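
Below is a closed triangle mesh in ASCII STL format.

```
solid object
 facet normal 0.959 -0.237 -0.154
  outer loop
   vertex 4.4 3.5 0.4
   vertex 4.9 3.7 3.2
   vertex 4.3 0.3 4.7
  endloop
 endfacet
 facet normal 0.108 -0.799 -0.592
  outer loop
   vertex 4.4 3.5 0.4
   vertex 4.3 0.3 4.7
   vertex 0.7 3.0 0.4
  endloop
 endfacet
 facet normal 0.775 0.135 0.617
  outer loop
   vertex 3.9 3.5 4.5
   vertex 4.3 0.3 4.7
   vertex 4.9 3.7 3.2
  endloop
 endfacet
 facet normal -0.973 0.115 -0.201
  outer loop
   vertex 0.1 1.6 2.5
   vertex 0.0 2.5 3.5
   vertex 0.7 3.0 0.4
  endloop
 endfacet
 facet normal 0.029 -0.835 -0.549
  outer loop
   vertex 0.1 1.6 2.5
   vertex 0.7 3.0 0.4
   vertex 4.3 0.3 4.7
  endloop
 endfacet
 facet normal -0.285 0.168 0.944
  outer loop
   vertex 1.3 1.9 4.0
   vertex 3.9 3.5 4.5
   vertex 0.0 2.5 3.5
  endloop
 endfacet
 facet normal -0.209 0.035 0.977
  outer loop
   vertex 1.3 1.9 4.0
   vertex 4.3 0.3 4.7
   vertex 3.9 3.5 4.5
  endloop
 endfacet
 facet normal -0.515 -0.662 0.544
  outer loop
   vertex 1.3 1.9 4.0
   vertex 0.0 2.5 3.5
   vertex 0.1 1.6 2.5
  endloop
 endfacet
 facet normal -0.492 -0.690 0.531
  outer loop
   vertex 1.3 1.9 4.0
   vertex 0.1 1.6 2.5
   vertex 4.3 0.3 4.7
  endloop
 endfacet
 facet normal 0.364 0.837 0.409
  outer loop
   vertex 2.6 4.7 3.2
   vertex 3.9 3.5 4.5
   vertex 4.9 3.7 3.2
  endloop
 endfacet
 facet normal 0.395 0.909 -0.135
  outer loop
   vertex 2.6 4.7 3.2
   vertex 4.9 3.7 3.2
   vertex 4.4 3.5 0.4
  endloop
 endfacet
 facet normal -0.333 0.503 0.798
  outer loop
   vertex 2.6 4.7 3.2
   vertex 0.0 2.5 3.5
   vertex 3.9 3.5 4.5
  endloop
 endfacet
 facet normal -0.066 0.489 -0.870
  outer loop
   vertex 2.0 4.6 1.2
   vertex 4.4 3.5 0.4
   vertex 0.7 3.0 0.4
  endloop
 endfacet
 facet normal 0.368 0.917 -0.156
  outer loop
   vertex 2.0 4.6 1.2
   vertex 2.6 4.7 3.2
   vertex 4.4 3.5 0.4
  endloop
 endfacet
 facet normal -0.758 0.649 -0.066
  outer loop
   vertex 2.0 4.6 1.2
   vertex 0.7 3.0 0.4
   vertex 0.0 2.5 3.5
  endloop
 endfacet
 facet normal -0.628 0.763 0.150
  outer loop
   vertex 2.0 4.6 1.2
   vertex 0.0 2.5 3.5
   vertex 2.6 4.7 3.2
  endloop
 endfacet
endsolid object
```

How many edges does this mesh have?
24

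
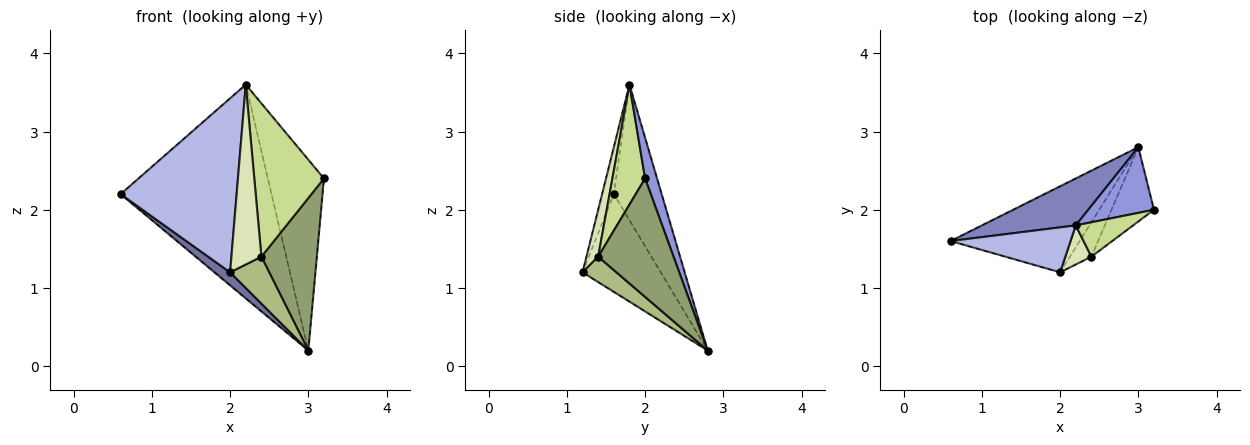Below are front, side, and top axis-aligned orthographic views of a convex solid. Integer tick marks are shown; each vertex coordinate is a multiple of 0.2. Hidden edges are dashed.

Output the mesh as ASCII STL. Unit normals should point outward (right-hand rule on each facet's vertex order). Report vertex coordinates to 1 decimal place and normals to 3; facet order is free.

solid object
 facet normal -0.600 -0.120 -0.791
  outer loop
   vertex 2.0 1.2 1.2
   vertex 0.6 1.6 2.2
   vertex 3.0 2.8 0.2
  endloop
 endfacet
 facet normal -0.296 0.933 0.205
  outer loop
   vertex 2.2 1.8 3.6
   vertex 3.0 2.8 0.2
   vertex 0.6 1.6 2.2
  endloop
 endfacet
 facet normal 0.198 0.927 0.319
  outer loop
   vertex 2.2 1.8 3.6
   vertex 3.2 2.0 2.4
   vertex 3.0 2.8 0.2
  endloop
 endfacet
 facet normal -0.097 -0.964 0.249
  outer loop
   vertex 2.2 1.8 3.6
   vertex 0.6 1.6 2.2
   vertex 2.0 1.2 1.2
  endloop
 endfacet
 facet normal 0.774 -0.569 -0.277
  outer loop
   vertex 2.4 1.4 1.4
   vertex 3.0 2.8 0.2
   vertex 3.2 2.0 2.4
  endloop
 endfacet
 facet normal 0.573 -0.661 -0.485
  outer loop
   vertex 2.4 1.4 1.4
   vertex 2.0 1.2 1.2
   vertex 3.0 2.8 0.2
  endloop
 endfacet
 facet normal 0.416 -0.887 0.199
  outer loop
   vertex 2.4 1.4 1.4
   vertex 3.2 2.0 2.4
   vertex 2.2 1.8 3.6
  endloop
 endfacet
 facet normal 0.357 -0.913 0.198
  outer loop
   vertex 2.4 1.4 1.4
   vertex 2.2 1.8 3.6
   vertex 2.0 1.2 1.2
  endloop
 endfacet
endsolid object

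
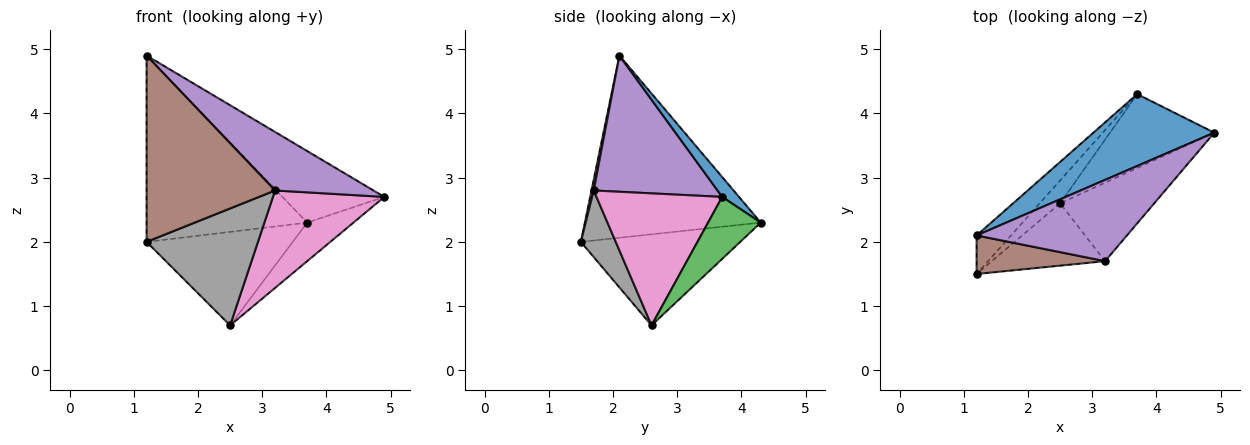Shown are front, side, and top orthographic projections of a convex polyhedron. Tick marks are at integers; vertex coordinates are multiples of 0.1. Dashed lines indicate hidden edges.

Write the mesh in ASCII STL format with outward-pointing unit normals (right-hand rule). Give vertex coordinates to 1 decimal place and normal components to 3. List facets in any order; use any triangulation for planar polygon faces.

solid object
 facet normal 0.116 0.701 0.704
  outer loop
   vertex 3.7 4.3 2.3
   vertex 1.2 2.1 4.9
   vertex 4.9 3.7 2.7
  endloop
 endfacet
 facet normal -0.731 0.668 -0.138
  outer loop
   vertex 1.2 1.5 2.0
   vertex 1.2 2.1 4.9
   vertex 3.7 4.3 2.3
  endloop
 endfacet
 facet normal 0.466 0.409 -0.784
  outer loop
   vertex 2.5 2.6 0.7
   vertex 3.7 4.3 2.3
   vertex 4.9 3.7 2.7
  endloop
 endfacet
 facet normal -0.727 0.667 -0.163
  outer loop
   vertex 2.5 2.6 0.7
   vertex 1.2 1.5 2.0
   vertex 3.7 4.3 2.3
  endloop
 endfacet
 facet normal 0.592 -0.471 0.654
  outer loop
   vertex 3.2 1.7 2.8
   vertex 4.9 3.7 2.7
   vertex 1.2 2.1 4.9
  endloop
 endfacet
 facet normal 0.017 -0.979 0.203
  outer loop
   vertex 3.2 1.7 2.8
   vertex 1.2 2.1 4.9
   vertex 1.2 1.5 2.0
  endloop
 endfacet
 facet normal 0.660 -0.585 -0.471
  outer loop
   vertex 3.2 1.7 2.8
   vertex 2.5 2.6 0.7
   vertex 4.9 3.7 2.7
  endloop
 endfacet
 facet normal 0.266 -0.851 -0.453
  outer loop
   vertex 3.2 1.7 2.8
   vertex 1.2 1.5 2.0
   vertex 2.5 2.6 0.7
  endloop
 endfacet
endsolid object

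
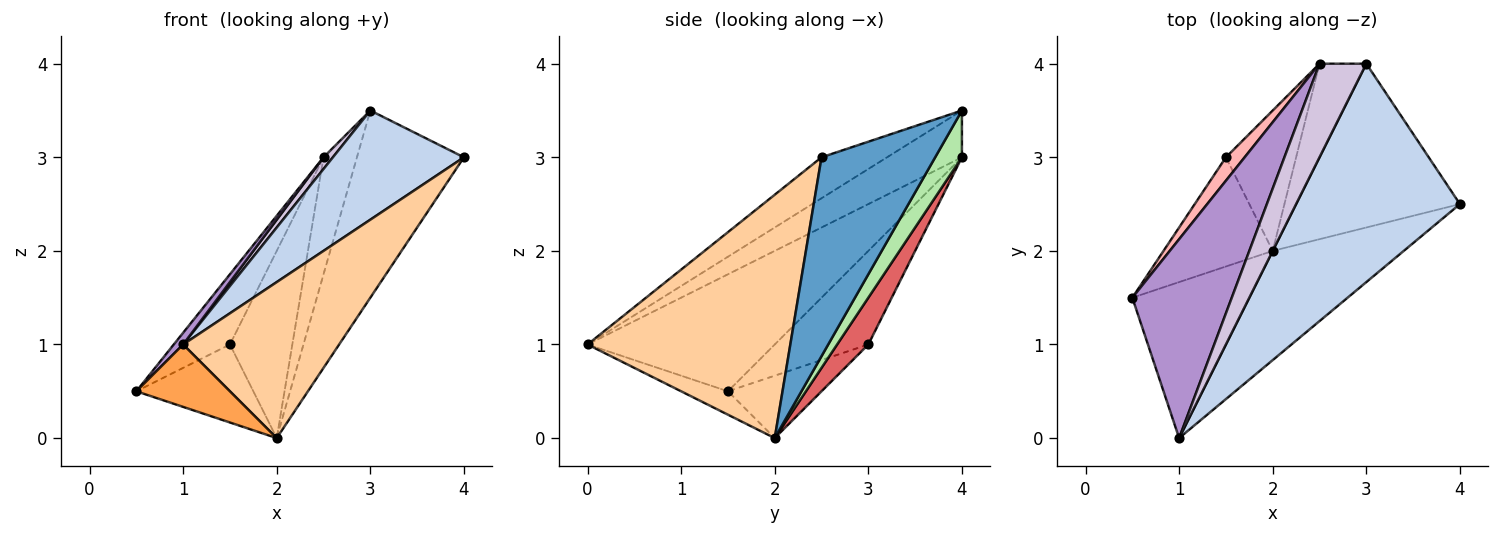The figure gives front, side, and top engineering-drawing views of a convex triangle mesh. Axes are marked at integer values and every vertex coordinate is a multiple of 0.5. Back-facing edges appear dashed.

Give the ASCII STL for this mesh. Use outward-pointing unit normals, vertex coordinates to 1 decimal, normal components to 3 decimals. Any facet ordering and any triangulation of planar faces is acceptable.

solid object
 facet normal 0.625 0.588 -0.514
  outer loop
   vertex 2.0 2.0 0.0
   vertex 3.0 4.0 3.5
   vertex 4.0 2.5 3.0
  endloop
 endfacet
 facet normal -0.218 -0.436 0.873
  outer loop
   vertex 1.0 0.0 1.0
   vertex 4.0 2.5 3.0
   vertex 3.0 4.0 3.5
  endloop
 endfacet
 facet normal -0.183 -0.365 -0.913
  outer loop
   vertex 1.0 0.0 1.0
   vertex 0.5 1.5 0.5
   vertex 2.0 2.0 0.0
  endloop
 endfacet
 facet normal 0.729 -0.561 -0.393
  outer loop
   vertex 1.0 0.0 1.0
   vertex 2.0 2.0 0.0
   vertex 4.0 2.5 3.0
  endloop
 endfacet
 facet normal -0.422 0.527 -0.738
  outer loop
   vertex 1.5 3.0 1.0
   vertex 2.0 2.0 0.0
   vertex 0.5 1.5 0.5
  endloop
 endfacet
 facet normal 0.530 0.662 -0.530
  outer loop
   vertex 2.5 4.0 3.0
   vertex 3.0 4.0 3.5
   vertex 2.0 2.0 0.0
  endloop
 endfacet
 facet normal 0.371 0.743 -0.557
  outer loop
   vertex 2.5 4.0 3.0
   vertex 2.0 2.0 0.0
   vertex 1.5 3.0 1.0
  endloop
 endfacet
 facet normal -0.845 0.507 0.169
  outer loop
   vertex 2.5 4.0 3.0
   vertex 1.5 3.0 1.0
   vertex 0.5 1.5 0.5
  endloop
 endfacet
 facet normal -0.761 -0.038 0.647
  outer loop
   vertex 2.5 4.0 3.0
   vertex 0.5 1.5 0.5
   vertex 1.0 0.0 1.0
  endloop
 endfacet
 facet normal -0.704 -0.088 0.704
  outer loop
   vertex 2.5 4.0 3.0
   vertex 1.0 0.0 1.0
   vertex 3.0 4.0 3.5
  endloop
 endfacet
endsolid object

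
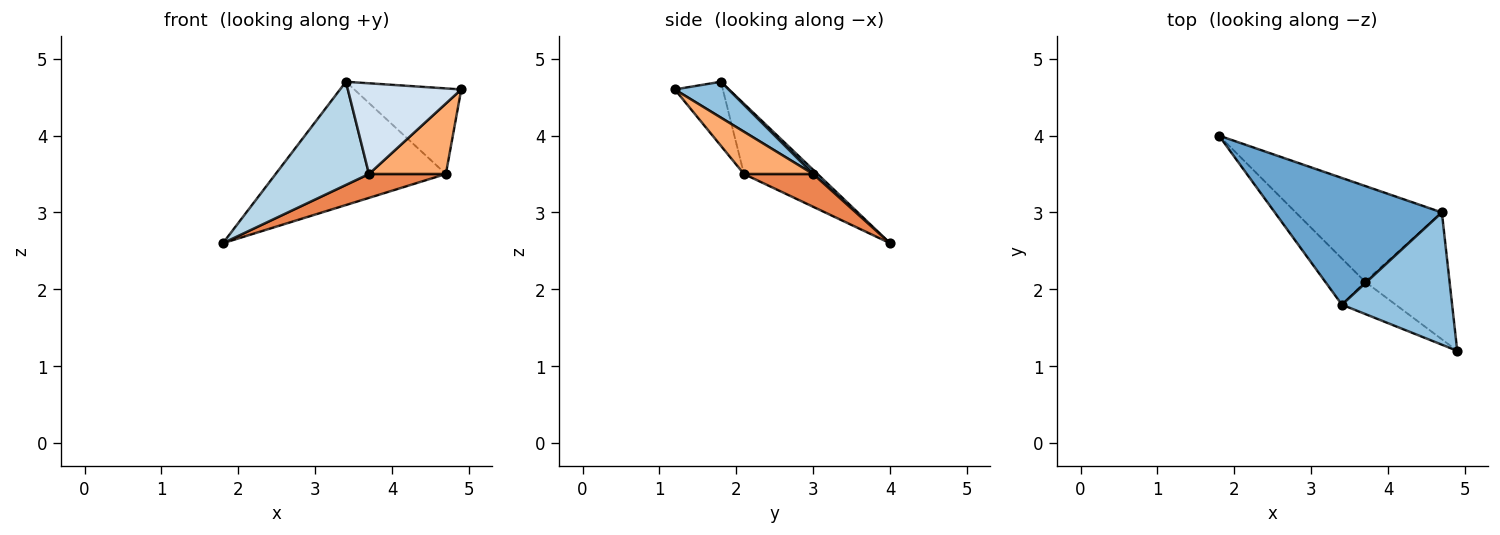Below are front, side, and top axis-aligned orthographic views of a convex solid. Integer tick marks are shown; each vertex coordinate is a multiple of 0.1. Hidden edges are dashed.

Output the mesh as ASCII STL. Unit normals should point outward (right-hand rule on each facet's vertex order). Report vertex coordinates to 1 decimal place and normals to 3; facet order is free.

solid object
 facet normal 0.018 0.697 0.717
  outer loop
   vertex 4.7 3.0 3.5
   vertex 1.8 4.0 2.6
   vertex 3.4 1.8 4.7
  endloop
 endfacet
 facet normal 0.264 0.524 0.810
  outer loop
   vertex 4.7 3.0 3.5
   vertex 3.4 1.8 4.7
   vertex 4.9 1.2 4.6
  endloop
 endfacet
 facet normal -0.584 -0.741 -0.331
  outer loop
   vertex 3.7 2.1 3.5
   vertex 3.4 1.8 4.7
   vertex 1.8 4.0 2.6
  endloop
 endfacet
 facet normal -0.371 -0.875 -0.311
  outer loop
   vertex 3.7 2.1 3.5
   vertex 4.9 1.2 4.6
   vertex 3.4 1.8 4.7
  endloop
 endfacet
 facet normal 0.213 -0.236 -0.948
  outer loop
   vertex 3.7 2.1 3.5
   vertex 1.8 4.0 2.6
   vertex 4.7 3.0 3.5
  endloop
 endfacet
 facet normal 0.400 -0.445 -0.801
  outer loop
   vertex 3.7 2.1 3.5
   vertex 4.7 3.0 3.5
   vertex 4.9 1.2 4.6
  endloop
 endfacet
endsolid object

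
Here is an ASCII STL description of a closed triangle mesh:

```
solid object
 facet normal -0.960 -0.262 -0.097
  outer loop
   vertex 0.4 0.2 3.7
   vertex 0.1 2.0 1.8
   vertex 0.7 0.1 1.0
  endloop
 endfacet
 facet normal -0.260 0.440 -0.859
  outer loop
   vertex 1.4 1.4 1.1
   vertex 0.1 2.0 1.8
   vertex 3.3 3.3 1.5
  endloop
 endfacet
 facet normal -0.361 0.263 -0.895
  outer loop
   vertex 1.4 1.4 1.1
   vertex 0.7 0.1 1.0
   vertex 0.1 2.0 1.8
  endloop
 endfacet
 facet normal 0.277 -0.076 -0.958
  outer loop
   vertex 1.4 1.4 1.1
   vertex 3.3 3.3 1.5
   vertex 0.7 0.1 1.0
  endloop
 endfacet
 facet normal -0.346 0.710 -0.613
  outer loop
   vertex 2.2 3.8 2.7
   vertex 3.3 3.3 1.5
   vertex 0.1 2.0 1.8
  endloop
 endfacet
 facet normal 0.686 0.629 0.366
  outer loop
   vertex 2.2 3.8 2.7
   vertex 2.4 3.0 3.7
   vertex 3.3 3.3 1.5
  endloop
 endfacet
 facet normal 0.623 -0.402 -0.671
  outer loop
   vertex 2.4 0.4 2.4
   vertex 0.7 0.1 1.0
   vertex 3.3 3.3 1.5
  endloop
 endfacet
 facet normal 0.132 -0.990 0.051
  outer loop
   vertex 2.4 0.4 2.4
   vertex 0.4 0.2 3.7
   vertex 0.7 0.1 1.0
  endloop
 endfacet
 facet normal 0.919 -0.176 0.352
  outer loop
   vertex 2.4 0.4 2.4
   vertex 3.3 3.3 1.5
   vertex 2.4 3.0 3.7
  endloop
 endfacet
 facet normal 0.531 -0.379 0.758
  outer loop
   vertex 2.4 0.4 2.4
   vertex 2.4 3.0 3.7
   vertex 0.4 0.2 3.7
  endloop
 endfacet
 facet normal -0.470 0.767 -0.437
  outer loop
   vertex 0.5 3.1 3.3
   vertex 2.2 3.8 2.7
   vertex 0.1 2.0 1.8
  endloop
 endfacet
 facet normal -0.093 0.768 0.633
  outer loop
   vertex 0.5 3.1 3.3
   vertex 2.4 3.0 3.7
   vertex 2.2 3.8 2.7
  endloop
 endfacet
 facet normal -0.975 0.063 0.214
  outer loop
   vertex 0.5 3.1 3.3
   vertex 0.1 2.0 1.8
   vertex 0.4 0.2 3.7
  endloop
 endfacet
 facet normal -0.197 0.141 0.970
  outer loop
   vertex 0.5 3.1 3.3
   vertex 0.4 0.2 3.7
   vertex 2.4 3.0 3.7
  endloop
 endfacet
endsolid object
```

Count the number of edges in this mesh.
21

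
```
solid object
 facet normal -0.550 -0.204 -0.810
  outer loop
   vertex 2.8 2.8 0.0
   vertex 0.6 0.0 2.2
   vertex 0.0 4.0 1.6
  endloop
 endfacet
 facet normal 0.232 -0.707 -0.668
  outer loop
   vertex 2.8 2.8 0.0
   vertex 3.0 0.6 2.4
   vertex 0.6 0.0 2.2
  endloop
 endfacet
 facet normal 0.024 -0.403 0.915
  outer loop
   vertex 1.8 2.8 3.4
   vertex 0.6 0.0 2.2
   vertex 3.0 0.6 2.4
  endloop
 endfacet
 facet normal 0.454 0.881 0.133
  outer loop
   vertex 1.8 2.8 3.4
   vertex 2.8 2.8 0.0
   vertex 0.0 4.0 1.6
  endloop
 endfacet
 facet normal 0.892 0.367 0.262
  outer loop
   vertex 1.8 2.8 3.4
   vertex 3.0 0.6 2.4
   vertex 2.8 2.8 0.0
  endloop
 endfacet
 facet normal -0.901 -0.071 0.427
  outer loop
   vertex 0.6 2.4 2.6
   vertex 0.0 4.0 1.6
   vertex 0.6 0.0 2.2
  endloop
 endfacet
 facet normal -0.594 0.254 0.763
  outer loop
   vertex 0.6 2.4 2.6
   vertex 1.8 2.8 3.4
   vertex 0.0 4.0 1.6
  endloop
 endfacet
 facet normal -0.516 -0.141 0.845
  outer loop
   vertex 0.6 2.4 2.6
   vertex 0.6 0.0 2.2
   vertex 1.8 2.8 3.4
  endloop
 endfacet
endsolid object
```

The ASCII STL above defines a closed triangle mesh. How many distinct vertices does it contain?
6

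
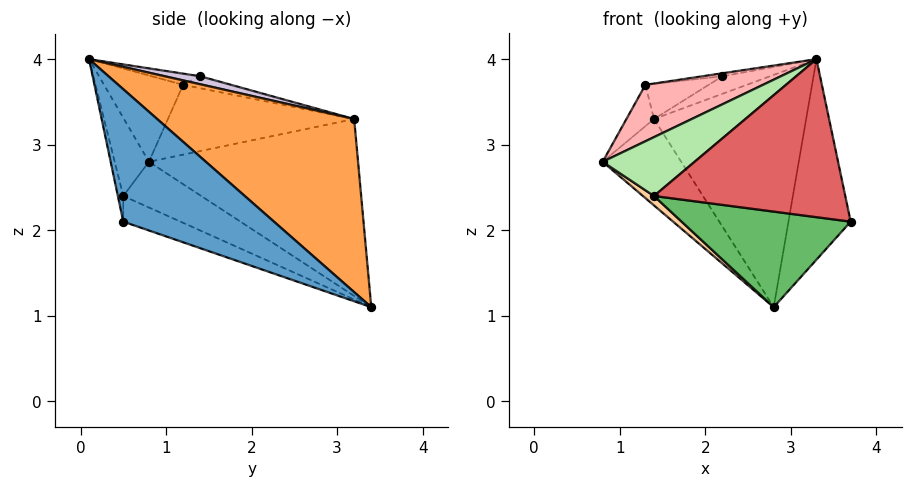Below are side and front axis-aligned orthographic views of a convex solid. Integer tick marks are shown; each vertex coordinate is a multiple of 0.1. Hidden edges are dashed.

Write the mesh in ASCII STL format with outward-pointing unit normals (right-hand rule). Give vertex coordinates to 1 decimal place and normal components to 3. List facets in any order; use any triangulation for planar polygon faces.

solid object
 facet normal 0.891 0.368 0.265
  outer loop
   vertex 3.3 0.1 4.0
   vertex 3.7 0.5 2.1
   vertex 2.8 3.4 1.1
  endloop
 endfacet
 facet normal -0.816 0.306 -0.491
  outer loop
   vertex 1.4 3.2 3.3
   vertex 2.8 3.4 1.1
   vertex 0.8 0.8 2.8
  endloop
 endfacet
 facet normal 0.691 0.534 0.488
  outer loop
   vertex 1.4 3.2 3.3
   vertex 3.3 0.1 4.0
   vertex 2.8 3.4 1.1
  endloop
 endfacet
 facet normal -0.581 -0.082 -0.810
  outer loop
   vertex 1.4 0.5 2.4
   vertex 0.8 0.8 2.8
   vertex 2.8 3.4 1.1
  endloop
 endfacet
 facet normal -0.121 -0.357 -0.926
  outer loop
   vertex 1.4 0.5 2.4
   vertex 2.8 3.4 1.1
   vertex 3.7 0.5 2.1
  endloop
 endfacet
 facet normal -0.343 -0.922 0.177
  outer loop
   vertex 1.4 0.5 2.4
   vertex 3.3 0.1 4.0
   vertex 0.8 0.8 2.8
  endloop
 endfacet
 facet normal -0.028 -0.977 -0.211
  outer loop
   vertex 1.4 0.5 2.4
   vertex 3.7 0.5 2.1
   vertex 3.3 0.1 4.0
  endloop
 endfacet
 facet normal -0.462 -0.686 0.562
  outer loop
   vertex 1.3 1.2 3.7
   vertex 0.8 0.8 2.8
   vertex 3.3 0.1 4.0
  endloop
 endfacet
 facet normal -0.890 0.132 0.436
  outer loop
   vertex 1.3 1.2 3.7
   vertex 1.4 3.2 3.3
   vertex 0.8 0.8 2.8
  endloop
 endfacet
 facet normal 0.274 0.369 0.888
  outer loop
   vertex 2.2 1.4 3.8
   vertex 3.3 0.1 4.0
   vertex 1.4 3.2 3.3
  endloop
 endfacet
 facet normal -0.121 0.050 0.991
  outer loop
   vertex 2.2 1.4 3.8
   vertex 1.3 1.2 3.7
   vertex 3.3 0.1 4.0
  endloop
 endfacet
 facet normal -0.152 0.201 0.968
  outer loop
   vertex 2.2 1.4 3.8
   vertex 1.4 3.2 3.3
   vertex 1.3 1.2 3.7
  endloop
 endfacet
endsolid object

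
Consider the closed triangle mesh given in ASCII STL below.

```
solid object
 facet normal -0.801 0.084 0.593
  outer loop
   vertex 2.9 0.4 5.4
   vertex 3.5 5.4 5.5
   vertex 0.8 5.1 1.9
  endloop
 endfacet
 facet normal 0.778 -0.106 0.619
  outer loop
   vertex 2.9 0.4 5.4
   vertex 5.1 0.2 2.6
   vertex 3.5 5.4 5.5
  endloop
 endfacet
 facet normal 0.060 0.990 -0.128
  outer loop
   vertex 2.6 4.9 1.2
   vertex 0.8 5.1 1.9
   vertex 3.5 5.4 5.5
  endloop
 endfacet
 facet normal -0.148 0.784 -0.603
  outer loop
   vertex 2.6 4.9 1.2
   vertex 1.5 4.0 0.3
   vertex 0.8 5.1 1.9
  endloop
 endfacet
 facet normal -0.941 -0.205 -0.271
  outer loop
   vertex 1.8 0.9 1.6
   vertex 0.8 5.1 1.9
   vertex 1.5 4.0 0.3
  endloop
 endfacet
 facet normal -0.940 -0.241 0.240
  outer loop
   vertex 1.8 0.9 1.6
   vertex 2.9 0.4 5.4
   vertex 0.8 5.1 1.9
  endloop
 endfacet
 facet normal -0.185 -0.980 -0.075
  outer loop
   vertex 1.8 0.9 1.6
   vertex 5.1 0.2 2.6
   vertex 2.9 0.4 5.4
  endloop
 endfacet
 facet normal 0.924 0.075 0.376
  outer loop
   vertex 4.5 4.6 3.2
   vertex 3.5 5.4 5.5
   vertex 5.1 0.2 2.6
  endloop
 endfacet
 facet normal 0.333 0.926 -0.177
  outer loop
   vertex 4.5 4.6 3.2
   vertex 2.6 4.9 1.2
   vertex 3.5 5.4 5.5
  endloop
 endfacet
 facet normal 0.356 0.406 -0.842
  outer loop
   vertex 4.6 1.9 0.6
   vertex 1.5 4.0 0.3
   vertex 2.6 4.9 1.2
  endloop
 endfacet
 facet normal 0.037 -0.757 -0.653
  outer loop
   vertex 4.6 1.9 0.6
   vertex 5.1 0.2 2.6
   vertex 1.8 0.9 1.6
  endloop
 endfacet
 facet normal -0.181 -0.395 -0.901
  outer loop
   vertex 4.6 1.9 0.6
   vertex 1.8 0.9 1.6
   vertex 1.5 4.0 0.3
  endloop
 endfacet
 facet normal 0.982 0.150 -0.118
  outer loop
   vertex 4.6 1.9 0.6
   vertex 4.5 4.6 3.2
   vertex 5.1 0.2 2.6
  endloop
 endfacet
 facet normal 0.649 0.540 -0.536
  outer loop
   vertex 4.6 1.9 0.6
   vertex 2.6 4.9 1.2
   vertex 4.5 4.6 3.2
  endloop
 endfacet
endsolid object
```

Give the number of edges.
21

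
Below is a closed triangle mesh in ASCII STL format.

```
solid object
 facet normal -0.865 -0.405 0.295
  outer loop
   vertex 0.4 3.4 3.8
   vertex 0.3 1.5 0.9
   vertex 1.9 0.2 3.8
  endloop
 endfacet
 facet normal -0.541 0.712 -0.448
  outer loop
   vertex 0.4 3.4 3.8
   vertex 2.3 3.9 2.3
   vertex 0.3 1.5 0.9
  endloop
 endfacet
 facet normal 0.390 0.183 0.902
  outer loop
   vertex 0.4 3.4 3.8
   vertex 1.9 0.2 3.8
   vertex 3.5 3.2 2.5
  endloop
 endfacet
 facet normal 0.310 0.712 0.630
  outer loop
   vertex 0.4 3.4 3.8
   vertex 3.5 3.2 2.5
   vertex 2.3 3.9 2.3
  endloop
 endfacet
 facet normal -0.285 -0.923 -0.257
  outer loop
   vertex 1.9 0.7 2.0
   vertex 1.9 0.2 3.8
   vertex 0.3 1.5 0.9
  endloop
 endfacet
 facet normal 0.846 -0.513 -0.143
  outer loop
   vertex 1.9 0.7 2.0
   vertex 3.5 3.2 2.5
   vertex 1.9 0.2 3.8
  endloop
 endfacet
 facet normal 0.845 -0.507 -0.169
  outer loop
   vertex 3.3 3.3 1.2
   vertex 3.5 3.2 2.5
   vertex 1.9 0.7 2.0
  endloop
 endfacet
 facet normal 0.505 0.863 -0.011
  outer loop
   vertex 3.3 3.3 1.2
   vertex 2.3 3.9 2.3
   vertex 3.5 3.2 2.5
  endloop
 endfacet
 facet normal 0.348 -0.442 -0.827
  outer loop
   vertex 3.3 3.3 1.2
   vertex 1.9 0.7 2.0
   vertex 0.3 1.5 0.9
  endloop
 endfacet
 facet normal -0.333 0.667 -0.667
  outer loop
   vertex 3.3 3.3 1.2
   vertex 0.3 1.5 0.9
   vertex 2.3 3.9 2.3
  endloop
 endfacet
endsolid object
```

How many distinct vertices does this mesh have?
7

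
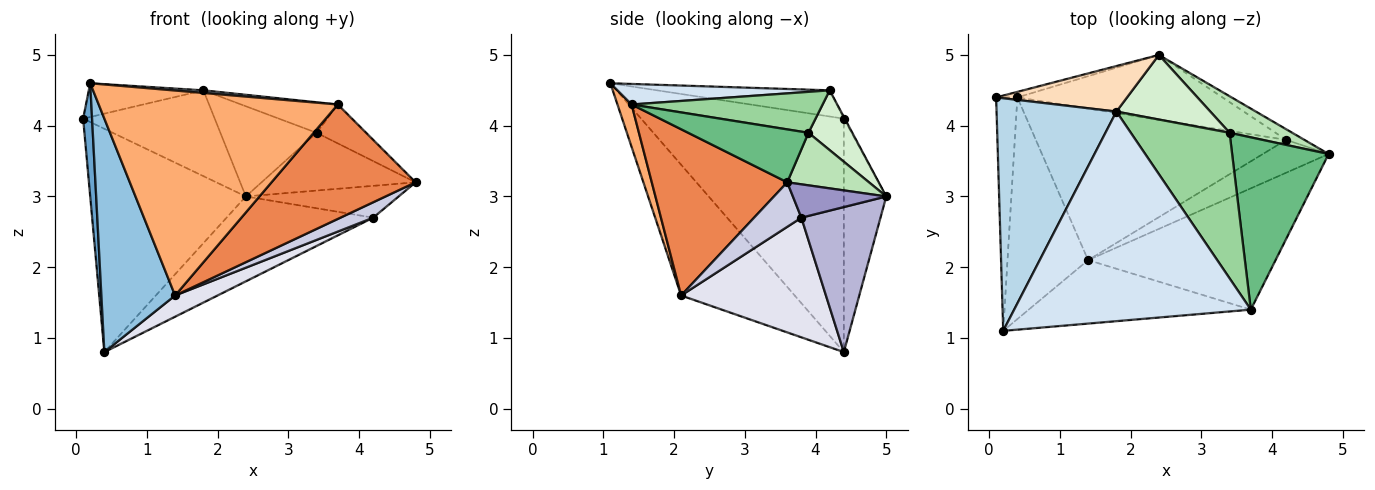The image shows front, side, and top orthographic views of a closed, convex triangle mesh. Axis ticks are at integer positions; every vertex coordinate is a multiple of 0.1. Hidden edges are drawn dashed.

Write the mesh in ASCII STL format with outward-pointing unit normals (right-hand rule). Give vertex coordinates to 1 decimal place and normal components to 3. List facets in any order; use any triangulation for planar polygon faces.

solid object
 facet normal -0.995 -0.044 -0.090
  outer loop
   vertex 0.4 4.4 0.8
   vertex 0.2 1.1 4.6
   vertex 0.1 4.4 4.1
  endloop
 endfacet
 facet normal -0.745 -0.484 -0.459
  outer loop
   vertex 1.4 2.1 1.6
   vertex 0.2 1.1 4.6
   vertex 0.4 4.4 0.8
  endloop
 endfacet
 facet normal -0.211 0.140 0.967
  outer loop
   vertex 1.8 4.2 4.5
   vertex 0.1 4.4 4.1
   vertex 0.2 1.1 4.6
  endloop
 endfacet
 facet normal 0.086 -0.012 0.996
  outer loop
   vertex 3.7 1.4 4.3
   vertex 1.8 4.2 4.5
   vertex 0.2 1.1 4.6
  endloop
 endfacet
 facet normal 0.542 -0.577 -0.611
  outer loop
   vertex 3.7 1.4 4.3
   vertex 1.4 2.1 1.6
   vertex 4.8 3.6 3.2
  endloop
 endfacet
 facet normal 0.056 -0.954 -0.295
  outer loop
   vertex 3.7 1.4 4.3
   vertex 0.2 1.1 4.6
   vertex 1.4 2.1 1.6
  endloop
 endfacet
 facet normal -0.263 0.964 -0.024
  outer loop
   vertex 2.4 5.0 3.0
   vertex 0.4 4.4 0.8
   vertex 0.1 4.4 4.1
  endloop
 endfacet
 facet normal -0.006 0.883 0.469
  outer loop
   vertex 2.4 5.0 3.0
   vertex 0.1 4.4 4.1
   vertex 1.8 4.2 4.5
  endloop
 endfacet
 facet normal 0.472 0.194 0.860
  outer loop
   vertex 3.4 3.9 3.9
   vertex 3.7 1.4 4.3
   vertex 4.8 3.6 3.2
  endloop
 endfacet
 facet normal 0.376 0.190 0.907
  outer loop
   vertex 3.4 3.9 3.9
   vertex 1.8 4.2 4.5
   vertex 3.7 1.4 4.3
  endloop
 endfacet
 facet normal 0.409 0.771 0.488
  outer loop
   vertex 3.4 3.9 3.9
   vertex 4.8 3.6 3.2
   vertex 2.4 5.0 3.0
  endloop
 endfacet
 facet normal 0.348 0.762 0.546
  outer loop
   vertex 3.4 3.9 3.9
   vertex 2.4 5.0 3.0
   vertex 1.8 4.2 4.5
  endloop
 endfacet
 facet normal 0.502 0.821 -0.274
  outer loop
   vertex 4.2 3.8 2.7
   vertex 2.4 5.0 3.0
   vertex 4.8 3.6 3.2
  endloop
 endfacet
 facet normal 0.394 0.731 -0.558
  outer loop
   vertex 4.2 3.8 2.7
   vertex 0.4 4.4 0.8
   vertex 2.4 5.0 3.0
  endloop
 endfacet
 facet normal 0.523 -0.362 -0.772
  outer loop
   vertex 4.2 3.8 2.7
   vertex 4.8 3.6 3.2
   vertex 1.4 2.1 1.6
  endloop
 endfacet
 facet normal 0.428 -0.125 -0.895
  outer loop
   vertex 4.2 3.8 2.7
   vertex 1.4 2.1 1.6
   vertex 0.4 4.4 0.8
  endloop
 endfacet
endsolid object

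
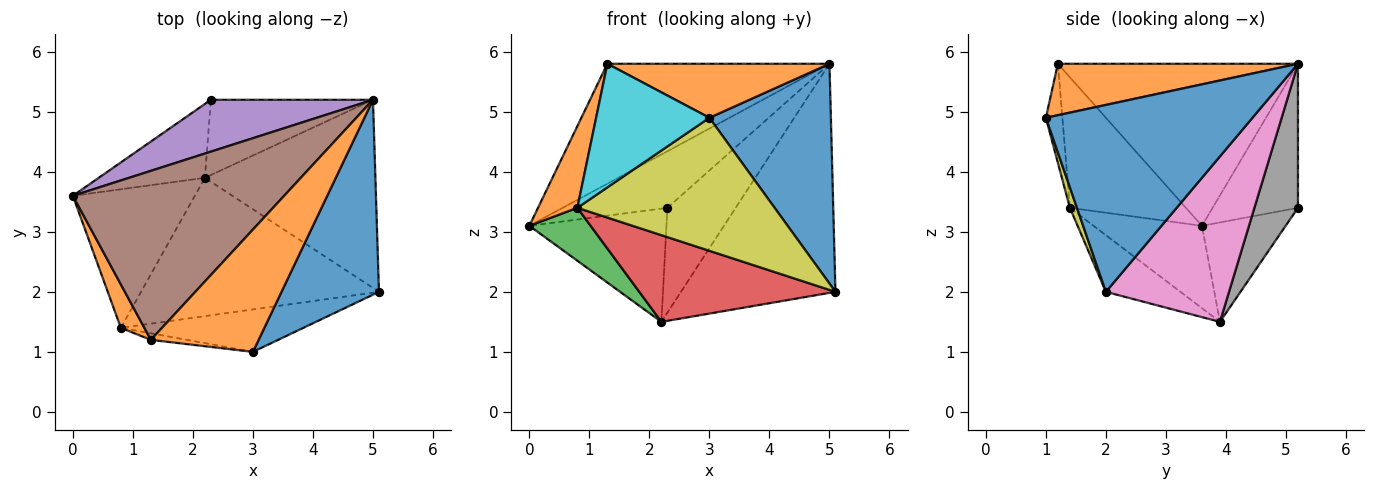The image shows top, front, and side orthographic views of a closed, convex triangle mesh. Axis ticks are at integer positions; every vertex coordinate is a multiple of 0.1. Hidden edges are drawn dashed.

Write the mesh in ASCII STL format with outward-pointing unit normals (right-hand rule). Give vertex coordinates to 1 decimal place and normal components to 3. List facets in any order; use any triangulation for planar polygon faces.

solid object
 facet normal -0.455 0.746 -0.486
  outer loop
   vertex 2.2 3.9 1.5
   vertex 0.0 3.6 3.1
   vertex 2.3 5.2 3.4
  endloop
 endfacet
 facet normal -0.934 -0.317 0.168
  outer loop
   vertex 0.8 1.4 3.4
   vertex 1.3 1.2 5.8
   vertex 0.0 3.6 3.1
  endloop
 endfacet
 facet normal -0.534 -0.302 -0.790
  outer loop
   vertex 0.8 1.4 3.4
   vertex 0.0 3.6 3.1
   vertex 2.2 3.9 1.5
  endloop
 endfacet
 facet normal -0.198 -0.521 -0.831
  outer loop
   vertex 0.8 1.4 3.4
   vertex 2.2 3.9 1.5
   vertex 5.1 2.0 2.0
  endloop
 endfacet
 facet normal -0.515 0.632 0.579
  outer loop
   vertex 5.0 5.2 5.8
   vertex 2.3 5.2 3.4
   vertex 0.0 3.6 3.1
  endloop
 endfacet
 facet normal -0.530 0.491 0.691
  outer loop
   vertex 5.0 5.2 5.8
   vertex 0.0 3.6 3.1
   vertex 1.3 1.2 5.8
  endloop
 endfacet
 facet normal 0.524 0.658 -0.540
  outer loop
   vertex 5.0 5.2 5.8
   vertex 5.1 2.0 2.0
   vertex 2.2 3.9 1.5
  endloop
 endfacet
 facet normal 0.460 0.721 -0.518
  outer loop
   vertex 5.0 5.2 5.8
   vertex 2.2 3.9 1.5
   vertex 2.3 5.2 3.4
  endloop
 endfacet
 facet normal 0.034 -0.952 -0.304
  outer loop
   vertex 3.0 1.0 4.9
   vertex 0.8 1.4 3.4
   vertex 5.1 2.0 2.0
  endloop
 endfacet
 facet normal -0.144 -0.988 -0.052
  outer loop
   vertex 3.0 1.0 4.9
   vertex 1.3 1.2 5.8
   vertex 0.8 1.4 3.4
  endloop
 endfacet
 facet normal 0.786 -0.462 0.410
  outer loop
   vertex 3.0 1.0 4.9
   vertex 5.1 2.0 2.0
   vertex 5.0 5.2 5.8
  endloop
 endfacet
 facet normal 0.400 -0.370 0.838
  outer loop
   vertex 3.0 1.0 4.9
   vertex 5.0 5.2 5.8
   vertex 1.3 1.2 5.8
  endloop
 endfacet
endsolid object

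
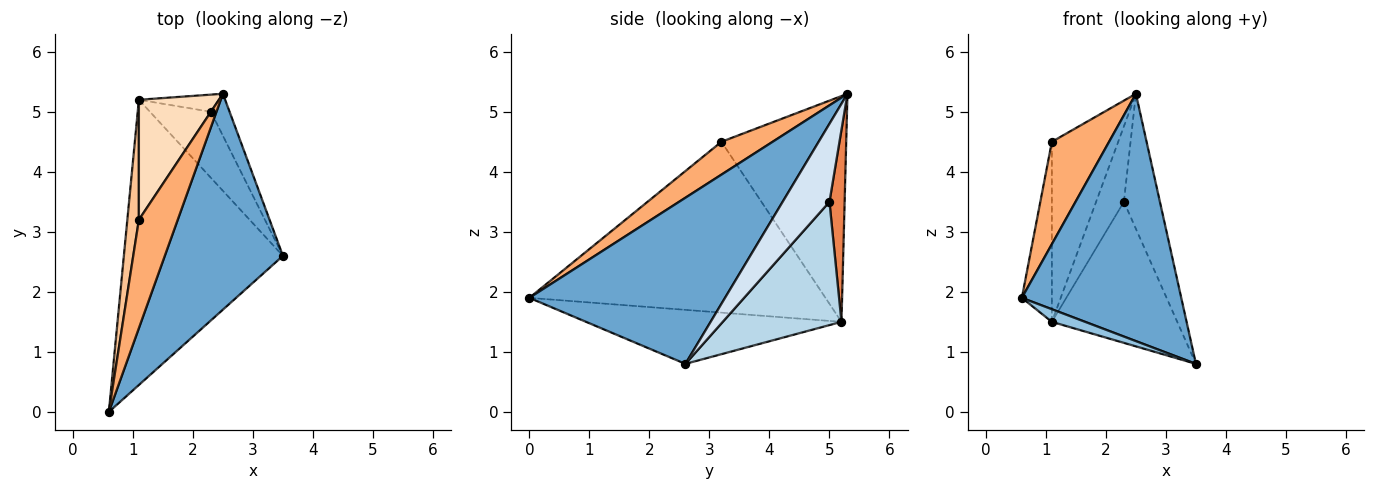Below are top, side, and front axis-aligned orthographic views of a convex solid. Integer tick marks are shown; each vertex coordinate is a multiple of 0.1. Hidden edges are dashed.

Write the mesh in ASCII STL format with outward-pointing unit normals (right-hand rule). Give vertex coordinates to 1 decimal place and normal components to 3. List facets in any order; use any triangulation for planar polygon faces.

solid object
 facet normal 0.679 -0.553 0.483
  outer loop
   vertex 2.5 5.3 5.3
   vertex 0.6 0.0 1.9
   vertex 3.5 2.6 0.8
  endloop
 endfacet
 facet normal -0.321 -0.042 -0.946
  outer loop
   vertex 1.1 5.2 1.5
   vertex 3.5 2.6 0.8
   vertex 0.6 0.0 1.9
  endloop
 endfacet
 facet normal 0.651 0.688 -0.322
  outer loop
   vertex 2.3 5.0 3.5
   vertex 3.5 2.6 0.8
   vertex 1.1 5.2 1.5
  endloop
 endfacet
 facet normal 0.779 0.599 -0.186
  outer loop
   vertex 2.3 5.0 3.5
   vertex 2.5 5.3 5.3
   vertex 3.5 2.6 0.8
  endloop
 endfacet
 facet normal 0.470 0.861 -0.196
  outer loop
   vertex 2.3 5.0 3.5
   vertex 1.1 5.2 1.5
   vertex 2.5 5.3 5.3
  endloop
 endfacet
 facet normal 0.524 -0.585 0.619
  outer loop
   vertex 1.1 3.2 4.5
   vertex 0.6 0.0 1.9
   vertex 2.5 5.3 5.3
  endloop
 endfacet
 facet normal -0.993 0.101 0.067
  outer loop
   vertex 1.1 3.2 4.5
   vertex 1.1 5.2 1.5
   vertex 0.6 0.0 1.9
  endloop
 endfacet
 facet normal -0.843 0.448 0.299
  outer loop
   vertex 1.1 3.2 4.5
   vertex 2.5 5.3 5.3
   vertex 1.1 5.2 1.5
  endloop
 endfacet
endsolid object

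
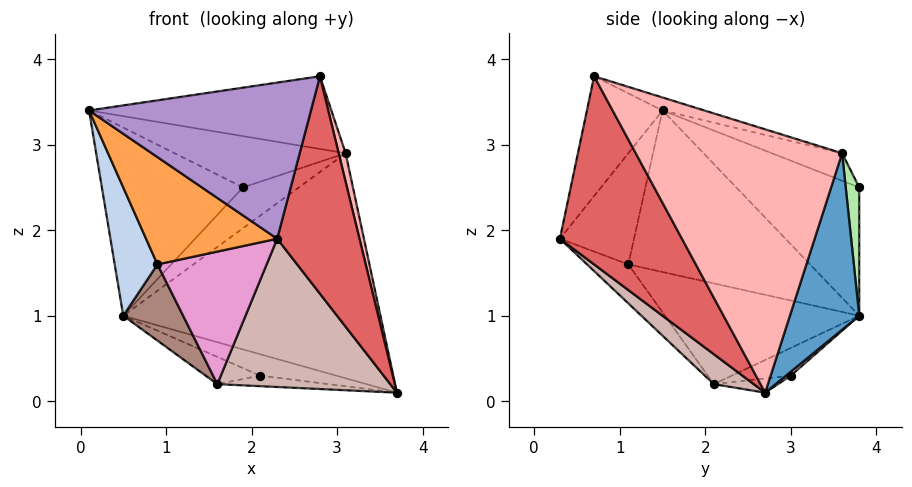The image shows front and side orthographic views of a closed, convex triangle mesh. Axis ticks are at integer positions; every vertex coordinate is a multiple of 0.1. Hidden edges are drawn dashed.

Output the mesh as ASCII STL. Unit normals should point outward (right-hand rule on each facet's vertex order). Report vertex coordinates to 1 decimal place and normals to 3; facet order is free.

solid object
 facet normal 0.252 0.936 -0.247
  outer loop
   vertex 3.1 3.6 2.9
   vertex 3.7 2.7 0.1
   vertex 0.5 3.8 1.0
  endloop
 endfacet
 facet normal -0.909 -0.214 -0.357
  outer loop
   vertex 0.9 1.1 1.6
   vertex 0.1 1.5 3.4
   vertex 0.5 3.8 1.0
  endloop
 endfacet
 facet normal -0.492 -0.870 -0.025
  outer loop
   vertex 0.9 1.1 1.6
   vertex 2.3 0.3 1.9
   vertex 0.1 1.5 3.4
  endloop
 endfacet
 facet normal -0.560 0.643 0.523
  outer loop
   vertex 1.9 3.8 2.5
   vertex 0.5 3.8 1.0
   vertex 0.1 1.5 3.4
  endloop
 endfacet
 facet normal -0.201 0.489 0.848
  outer loop
   vertex 1.9 3.8 2.5
   vertex 0.1 1.5 3.4
   vertex 3.1 3.6 2.9
  endloop
 endfacet
 facet normal 0.230 0.949 -0.214
  outer loop
   vertex 1.9 3.8 2.5
   vertex 3.1 3.6 2.9
   vertex 0.5 3.8 1.0
  endloop
 endfacet
 facet normal 0.825 -0.556 -0.100
  outer loop
   vertex 2.8 0.7 3.8
   vertex 2.3 0.3 1.9
   vertex 3.7 2.7 0.1
  endloop
 endfacet
 facet normal 0.975 -0.033 0.219
  outer loop
   vertex 2.8 0.7 3.8
   vertex 3.7 2.7 0.1
   vertex 3.1 3.6 2.9
  endloop
 endfacet
 facet normal -0.310 -0.911 0.273
  outer loop
   vertex 2.8 0.7 3.8
   vertex 0.1 1.5 3.4
   vertex 2.3 0.3 1.9
  endloop
 endfacet
 facet normal -0.052 0.301 0.952
  outer loop
   vertex 2.8 0.7 3.8
   vertex 3.1 3.6 2.9
   vertex 0.1 1.5 3.4
  endloop
 endfacet
 facet normal -0.787 -0.243 -0.567
  outer loop
   vertex 1.6 2.1 0.2
   vertex 0.9 1.1 1.6
   vertex 0.5 3.8 1.0
  endloop
 endfacet
 facet normal 0.149 -0.648 -0.747
  outer loop
   vertex 1.6 2.1 0.2
   vertex 3.7 2.7 0.1
   vertex 2.3 0.3 1.9
  endloop
 endfacet
 facet normal -0.270 -0.715 -0.645
  outer loop
   vertex 1.6 2.1 0.2
   vertex 2.3 0.3 1.9
   vertex 0.9 1.1 1.6
  endloop
 endfacet
 facet normal 0.044 0.706 -0.706
  outer loop
   vertex 2.1 3.0 0.3
   vertex 0.5 3.8 1.0
   vertex 3.7 2.7 0.1
  endloop
 endfacet
 facet normal -0.093 0.161 -0.983
  outer loop
   vertex 2.1 3.0 0.3
   vertex 3.7 2.7 0.1
   vertex 1.6 2.1 0.2
  endloop
 endfacet
 facet normal -0.277 0.257 -0.926
  outer loop
   vertex 2.1 3.0 0.3
   vertex 1.6 2.1 0.2
   vertex 0.5 3.8 1.0
  endloop
 endfacet
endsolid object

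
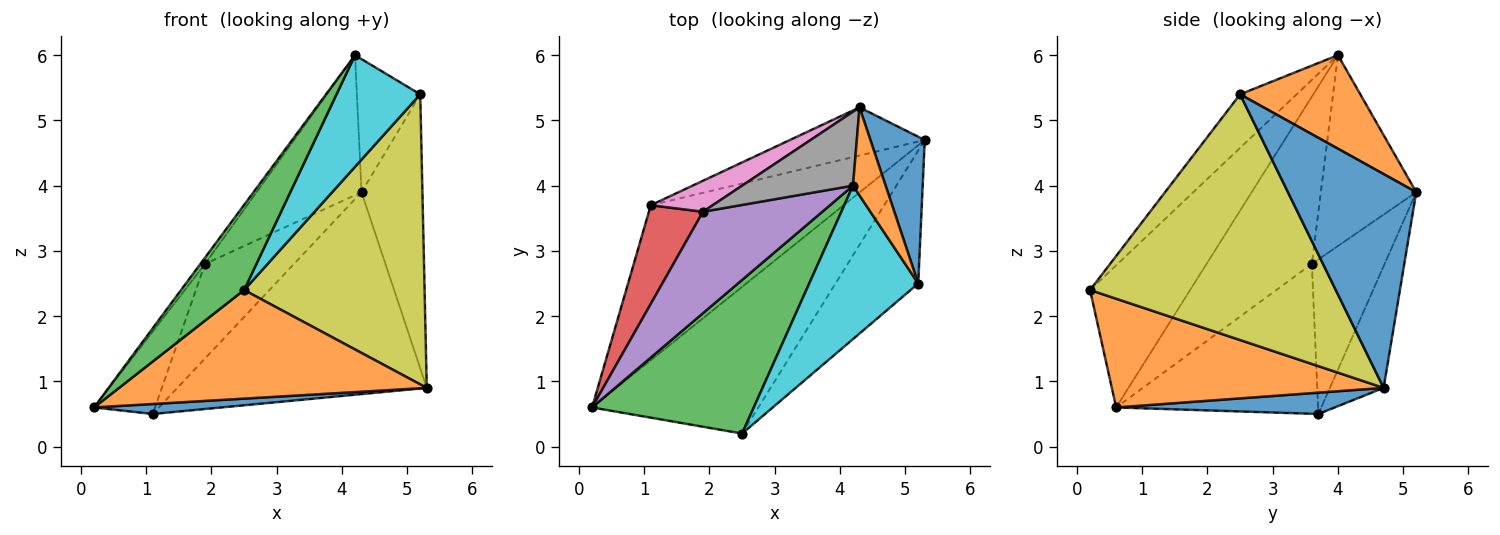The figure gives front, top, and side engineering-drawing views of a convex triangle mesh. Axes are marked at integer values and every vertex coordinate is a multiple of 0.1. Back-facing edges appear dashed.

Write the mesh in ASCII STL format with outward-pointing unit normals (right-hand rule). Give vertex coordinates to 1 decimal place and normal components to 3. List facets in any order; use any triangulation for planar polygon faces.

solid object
 facet normal 0.110 -0.064 -0.992
  outer loop
   vertex 1.1 3.7 0.5
   vertex 5.3 4.7 0.9
   vertex 0.2 0.6 0.6
  endloop
 endfacet
 facet normal 0.465 -0.527 -0.711
  outer loop
   vertex 2.5 0.2 2.4
   vertex 0.2 0.6 0.6
   vertex 5.3 4.7 0.9
  endloop
 endfacet
 facet normal -0.610 -0.384 0.693
  outer loop
   vertex 2.5 0.2 2.4
   vertex 4.2 4.0 6.0
   vertex 0.2 0.6 0.6
  endloop
 endfacet
 facet normal -0.905 0.273 0.327
  outer loop
   vertex 1.9 3.6 2.8
   vertex 1.1 3.7 0.5
   vertex 0.2 0.6 0.6
  endloop
 endfacet
 facet normal -0.814 0.035 0.580
  outer loop
   vertex 1.9 3.6 2.8
   vertex 0.2 0.6 0.6
   vertex 4.2 4.0 6.0
  endloop
 endfacet
 facet normal -0.205 0.952 -0.227
  outer loop
   vertex 4.3 5.2 3.9
   vertex 5.3 4.7 0.9
   vertex 1.1 3.7 0.5
  endloop
 endfacet
 facet normal -0.613 0.751 0.246
  outer loop
   vertex 4.3 5.2 3.9
   vertex 1.1 3.7 0.5
   vertex 1.9 3.6 2.8
  endloop
 endfacet
 facet normal -0.626 0.689 0.364
  outer loop
   vertex 4.3 5.2 3.9
   vertex 1.9 3.6 2.8
   vertex 4.2 4.0 6.0
  endloop
 endfacet
 facet normal 0.778 -0.571 -0.262
  outer loop
   vertex 5.2 2.5 5.4
   vertex 2.5 0.2 2.4
   vertex 5.3 4.7 0.9
  endloop
 endfacet
 facet normal -0.369 -0.547 0.751
  outer loop
   vertex 5.2 2.5 5.4
   vertex 4.2 4.0 6.0
   vertex 2.5 0.2 2.4
  endloop
 endfacet
 facet normal 0.880 0.418 0.224
  outer loop
   vertex 5.2 2.5 5.4
   vertex 5.3 4.7 0.9
   vertex 4.3 5.2 3.9
  endloop
 endfacet
 facet normal 0.845 0.446 0.295
  outer loop
   vertex 5.2 2.5 5.4
   vertex 4.3 5.2 3.9
   vertex 4.2 4.0 6.0
  endloop
 endfacet
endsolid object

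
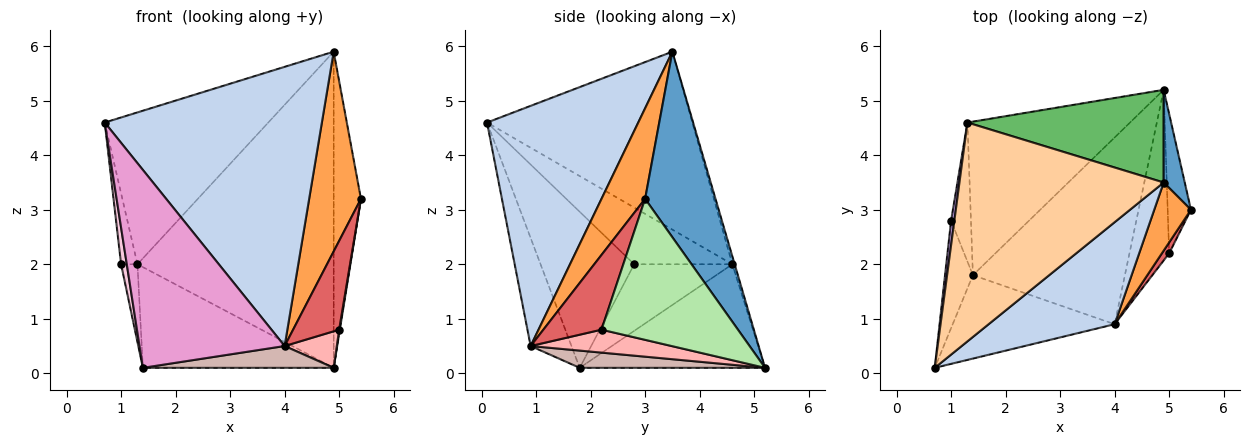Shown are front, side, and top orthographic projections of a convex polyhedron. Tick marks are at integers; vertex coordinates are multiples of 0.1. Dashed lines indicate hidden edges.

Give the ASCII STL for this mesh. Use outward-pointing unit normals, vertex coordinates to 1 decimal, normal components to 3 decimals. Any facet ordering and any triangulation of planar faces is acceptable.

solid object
 facet normal 0.927 0.359 0.105
  outer loop
   vertex 4.9 3.5 5.9
   vertex 5.4 3.0 3.2
   vertex 4.9 5.2 0.1
  endloop
 endfacet
 facet normal 0.547 -0.786 0.287
  outer loop
   vertex 4.0 0.9 0.5
   vertex 4.9 3.5 5.9
   vertex 0.7 0.1 4.6
  endloop
 endfacet
 facet normal 0.623 -0.740 0.252
  outer loop
   vertex 4.0 0.9 0.5
   vertex 5.4 3.0 3.2
   vertex 4.9 3.5 5.9
  endloop
 endfacet
 facet normal -0.582 0.464 0.668
  outer loop
   vertex 1.3 4.6 2.0
   vertex 0.7 0.1 4.6
   vertex 4.9 3.5 5.9
  endloop
 endfacet
 facet normal -0.011 0.960 0.281
  outer loop
   vertex 1.3 4.6 2.0
   vertex 4.9 3.5 5.9
   vertex 4.9 5.2 0.1
  endloop
 endfacet
 facet normal 0.987 -0.005 -0.163
  outer loop
   vertex 5.0 2.2 0.8
   vertex 4.9 5.2 0.1
   vertex 5.4 3.0 3.2
  endloop
 endfacet
 facet normal 0.782 -0.619 0.076
  outer loop
   vertex 5.0 2.2 0.8
   vertex 5.4 3.0 3.2
   vertex 4.0 0.9 0.5
  endloop
 endfacet
 facet normal 0.492 -0.182 -0.851
  outer loop
   vertex 5.0 2.2 0.8
   vertex 4.0 0.9 0.5
   vertex 4.9 5.2 0.1
  endloop
 endfacet
 facet normal -0.985 0.164 0.057
  outer loop
   vertex 1.0 2.8 2.0
   vertex 0.7 0.1 4.6
   vertex 1.3 4.6 2.0
  endloop
 endfacet
 facet normal -0.470 0.484 -0.738
  outer loop
   vertex 1.4 1.8 0.1
   vertex 1.3 4.6 2.0
   vertex 4.9 5.2 0.1
  endloop
 endfacet
 facet normal -0.946 0.158 -0.282
  outer loop
   vertex 1.4 1.8 0.1
   vertex 1.0 2.8 2.0
   vertex 1.3 4.6 2.0
  endloop
 endfacet
 facet normal 0.112 -0.115 -0.987
  outer loop
   vertex 1.4 1.8 0.1
   vertex 4.9 5.2 0.1
   vertex 4.0 0.9 0.5
  endloop
 endfacet
 facet normal -0.251 -0.892 -0.376
  outer loop
   vertex 1.4 1.8 0.1
   vertex 4.0 0.9 0.5
   vertex 0.7 0.1 4.6
  endloop
 endfacet
 facet normal -0.983 -0.060 -0.175
  outer loop
   vertex 1.4 1.8 0.1
   vertex 0.7 0.1 4.6
   vertex 1.0 2.8 2.0
  endloop
 endfacet
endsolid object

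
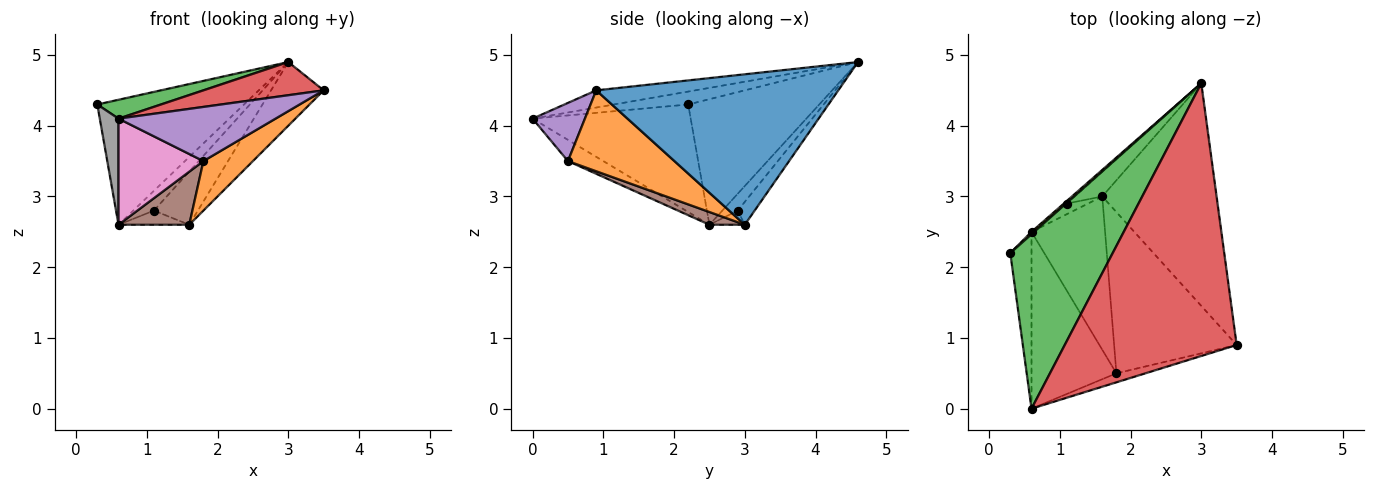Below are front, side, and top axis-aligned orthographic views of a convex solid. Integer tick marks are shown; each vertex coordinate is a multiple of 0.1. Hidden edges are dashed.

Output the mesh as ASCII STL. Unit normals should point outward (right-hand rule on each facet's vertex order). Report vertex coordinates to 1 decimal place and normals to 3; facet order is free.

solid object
 facet normal 0.785 0.170 -0.596
  outer loop
   vertex 1.6 3.0 2.6
   vertex 3.0 4.6 4.9
   vertex 3.5 0.9 4.5
  endloop
 endfacet
 facet normal 0.534 -0.248 -0.808
  outer loop
   vertex 1.8 0.5 3.5
   vertex 1.6 3.0 2.6
   vertex 3.5 0.9 4.5
  endloop
 endfacet
 facet normal -0.124 -0.107 0.986
  outer loop
   vertex 0.6 0.0 4.1
   vertex 3.0 4.6 4.9
   vertex 0.3 2.2 4.3
  endloop
 endfacet
 facet normal -0.099 -0.120 0.988
  outer loop
   vertex 0.6 0.0 4.1
   vertex 3.5 0.9 4.5
   vertex 3.0 4.6 4.9
  endloop
 endfacet
 facet normal 0.312 -0.937 -0.156
  outer loop
   vertex 0.6 0.0 4.1
   vertex 1.8 0.5 3.5
   vertex 3.5 0.9 4.5
  endloop
 endfacet
 facet normal 0.161 -0.323 -0.933
  outer loop
   vertex 0.6 2.5 2.6
   vertex 1.6 3.0 2.6
   vertex 1.8 0.5 3.5
  endloop
 endfacet
 facet normal -0.210 -0.503 -0.838
  outer loop
   vertex 0.6 2.5 2.6
   vertex 1.8 0.5 3.5
   vertex 0.6 0.0 4.1
  endloop
 endfacet
 facet normal -0.975 -0.115 -0.192
  outer loop
   vertex 0.6 2.5 2.6
   vertex 0.6 0.0 4.1
   vertex 0.3 2.2 4.3
  endloop
 endfacet
 facet normal -0.666 0.746 0.014
  outer loop
   vertex 0.6 2.5 2.6
   vertex 0.3 2.2 4.3
   vertex 3.0 4.6 4.9
  endloop
 endfacet
 facet normal -0.330 0.857 -0.396
  outer loop
   vertex 1.1 2.9 2.8
   vertex 3.0 4.6 4.9
   vertex 1.6 3.0 2.6
  endloop
 endfacet
 facet normal -0.595 0.797 -0.107
  outer loop
   vertex 1.1 2.9 2.8
   vertex 0.6 2.5 2.6
   vertex 3.0 4.6 4.9
  endloop
 endfacet
 facet normal -0.371 0.743 -0.557
  outer loop
   vertex 1.1 2.9 2.8
   vertex 1.6 3.0 2.6
   vertex 0.6 2.5 2.6
  endloop
 endfacet
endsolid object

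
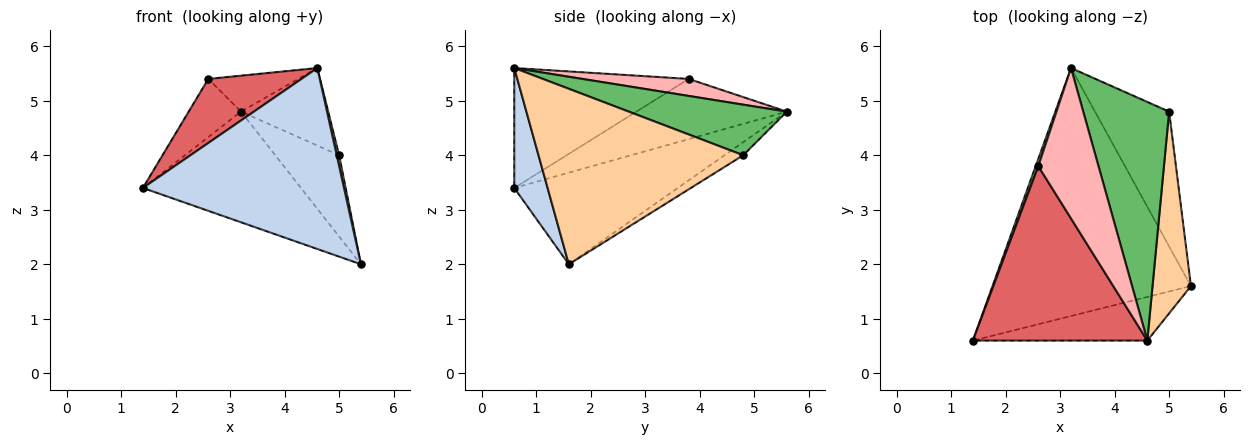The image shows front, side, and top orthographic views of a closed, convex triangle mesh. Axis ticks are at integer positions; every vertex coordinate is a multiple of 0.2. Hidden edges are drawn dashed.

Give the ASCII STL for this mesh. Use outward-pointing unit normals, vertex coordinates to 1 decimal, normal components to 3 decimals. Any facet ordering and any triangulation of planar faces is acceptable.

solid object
 facet normal -0.388 0.375 -0.842
  outer loop
   vertex 3.2 5.6 4.8
   vertex 5.4 1.6 2.0
   vertex 1.4 0.6 3.4
  endloop
 endfacet
 facet normal 0.159 -0.960 -0.231
  outer loop
   vertex 4.6 0.6 5.6
   vertex 1.4 0.6 3.4
   vertex 5.4 1.6 2.0
  endloop
 endfacet
 facet normal -0.149 0.511 -0.847
  outer loop
   vertex 5.0 4.8 4.0
   vertex 5.4 1.6 2.0
   vertex 3.2 5.6 4.8
  endloop
 endfacet
 facet normal 0.977 -0.012 0.214
  outer loop
   vertex 5.0 4.8 4.0
   vertex 4.6 0.6 5.6
   vertex 5.4 1.6 2.0
  endloop
 endfacet
 facet normal 0.489 0.270 0.830
  outer loop
   vertex 5.0 4.8 4.0
   vertex 3.2 5.6 4.8
   vertex 4.6 0.6 5.6
  endloop
 endfacet
 facet normal -0.944 0.328 0.041
  outer loop
   vertex 2.6 3.8 5.4
   vertex 3.2 5.6 4.8
   vertex 1.4 0.6 3.4
  endloop
 endfacet
 facet normal -0.542 -0.290 0.789
  outer loop
   vertex 2.6 3.8 5.4
   vertex 1.4 0.6 3.4
   vertex 4.6 0.6 5.6
  endloop
 endfacet
 facet normal 0.265 0.224 0.938
  outer loop
   vertex 2.6 3.8 5.4
   vertex 4.6 0.6 5.6
   vertex 3.2 5.6 4.8
  endloop
 endfacet
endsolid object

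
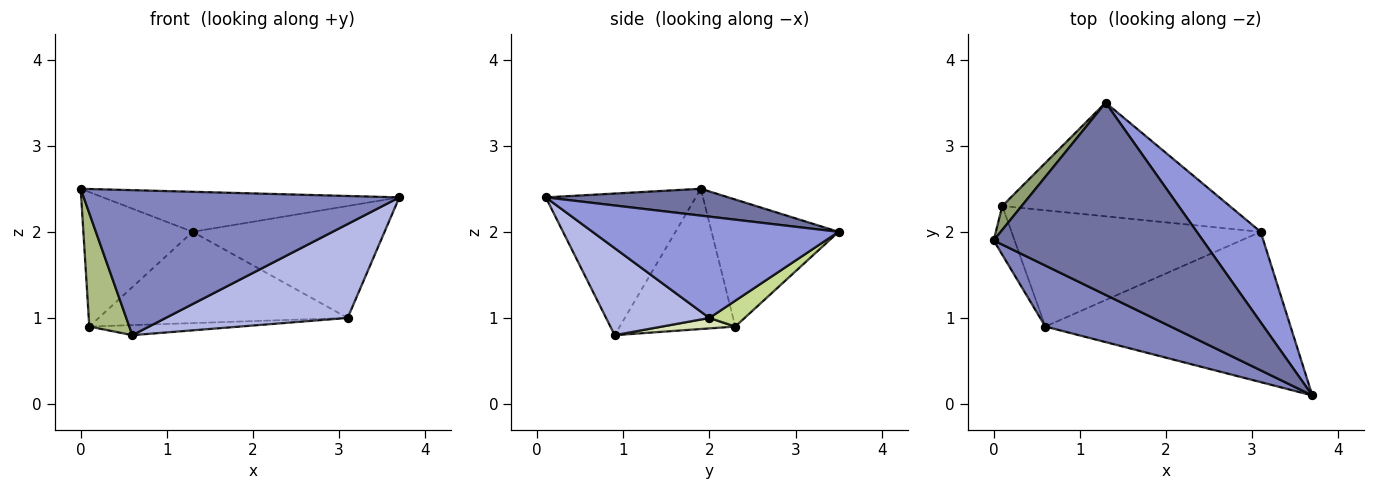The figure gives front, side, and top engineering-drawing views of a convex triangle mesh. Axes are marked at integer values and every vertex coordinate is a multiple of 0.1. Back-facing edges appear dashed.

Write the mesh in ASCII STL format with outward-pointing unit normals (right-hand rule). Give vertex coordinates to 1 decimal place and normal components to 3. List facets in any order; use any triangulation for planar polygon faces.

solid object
 facet normal 0.125 0.202 0.971
  outer loop
   vertex 1.3 3.5 2.0
   vertex 0.0 1.9 2.5
   vertex 3.7 0.1 2.4
  endloop
 endfacet
 facet normal -0.401 -0.844 0.355
  outer loop
   vertex 0.6 0.9 0.8
   vertex 3.7 0.1 2.4
   vertex 0.0 1.9 2.5
  endloop
 endfacet
 facet normal 0.706 0.551 0.445
  outer loop
   vertex 3.1 2.0 1.0
   vertex 1.3 3.5 2.0
   vertex 3.7 0.1 2.4
  endloop
 endfacet
 facet normal 0.288 -0.507 -0.812
  outer loop
   vertex 3.1 2.0 1.0
   vertex 3.7 0.1 2.4
   vertex 0.6 0.9 0.8
  endloop
 endfacet
 facet normal -0.753 0.648 0.115
  outer loop
   vertex 0.1 2.3 0.9
   vertex 0.0 1.9 2.5
   vertex 1.3 3.5 2.0
  endloop
 endfacet
 facet normal -0.936 -0.324 -0.140
  outer loop
   vertex 0.1 2.3 0.9
   vertex 0.6 0.9 0.8
   vertex 0.0 1.9 2.5
  endloop
 endfacet
 facet normal 0.088 0.624 -0.777
  outer loop
   vertex 0.1 2.3 0.9
   vertex 1.3 3.5 2.0
   vertex 3.1 2.0 1.0
  endloop
 endfacet
 facet normal 0.042 0.086 -0.995
  outer loop
   vertex 0.1 2.3 0.9
   vertex 3.1 2.0 1.0
   vertex 0.6 0.9 0.8
  endloop
 endfacet
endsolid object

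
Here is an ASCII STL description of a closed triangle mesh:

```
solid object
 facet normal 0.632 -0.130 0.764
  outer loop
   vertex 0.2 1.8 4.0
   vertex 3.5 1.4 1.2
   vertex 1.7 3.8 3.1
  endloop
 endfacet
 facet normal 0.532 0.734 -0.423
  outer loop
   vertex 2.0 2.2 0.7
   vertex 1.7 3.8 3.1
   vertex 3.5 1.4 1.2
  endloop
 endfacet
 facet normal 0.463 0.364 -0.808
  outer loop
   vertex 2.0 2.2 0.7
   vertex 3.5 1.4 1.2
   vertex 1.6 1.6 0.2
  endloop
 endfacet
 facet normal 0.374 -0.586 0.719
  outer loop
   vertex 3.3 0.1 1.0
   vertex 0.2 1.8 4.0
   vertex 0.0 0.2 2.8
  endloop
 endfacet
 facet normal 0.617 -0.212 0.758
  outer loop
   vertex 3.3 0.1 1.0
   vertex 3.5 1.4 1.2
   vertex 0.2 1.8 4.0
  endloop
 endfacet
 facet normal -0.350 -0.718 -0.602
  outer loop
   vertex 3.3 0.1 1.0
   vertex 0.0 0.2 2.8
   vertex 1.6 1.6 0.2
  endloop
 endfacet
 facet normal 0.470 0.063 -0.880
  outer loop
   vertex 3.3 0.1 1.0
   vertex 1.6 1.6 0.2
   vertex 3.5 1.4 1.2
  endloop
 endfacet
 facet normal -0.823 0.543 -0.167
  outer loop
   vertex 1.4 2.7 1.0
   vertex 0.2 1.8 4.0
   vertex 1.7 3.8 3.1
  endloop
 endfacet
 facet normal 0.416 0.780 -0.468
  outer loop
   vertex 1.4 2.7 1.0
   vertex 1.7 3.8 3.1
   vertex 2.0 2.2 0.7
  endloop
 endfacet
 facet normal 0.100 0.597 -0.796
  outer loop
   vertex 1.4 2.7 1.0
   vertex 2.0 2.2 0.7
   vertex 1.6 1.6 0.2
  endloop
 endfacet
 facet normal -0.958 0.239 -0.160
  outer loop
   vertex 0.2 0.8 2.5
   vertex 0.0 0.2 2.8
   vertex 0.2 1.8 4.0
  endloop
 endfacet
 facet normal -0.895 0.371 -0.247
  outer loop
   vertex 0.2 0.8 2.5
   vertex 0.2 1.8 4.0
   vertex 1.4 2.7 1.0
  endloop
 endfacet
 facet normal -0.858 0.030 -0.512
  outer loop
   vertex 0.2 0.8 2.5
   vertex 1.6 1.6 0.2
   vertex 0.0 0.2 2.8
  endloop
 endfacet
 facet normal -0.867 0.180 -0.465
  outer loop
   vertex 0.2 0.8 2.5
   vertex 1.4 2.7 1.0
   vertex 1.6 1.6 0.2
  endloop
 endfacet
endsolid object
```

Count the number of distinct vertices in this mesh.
9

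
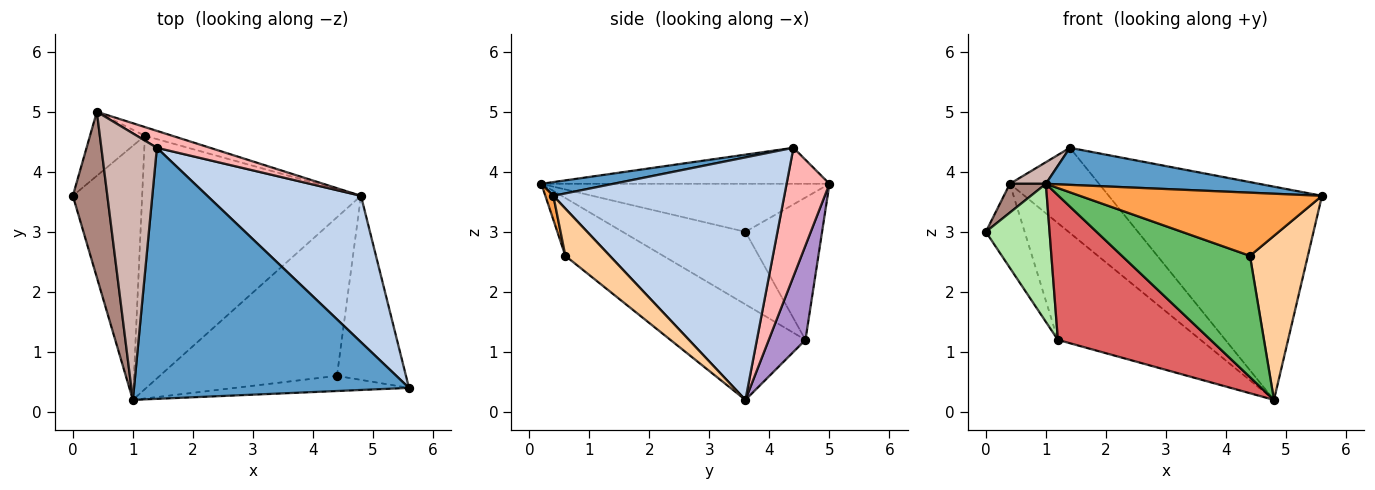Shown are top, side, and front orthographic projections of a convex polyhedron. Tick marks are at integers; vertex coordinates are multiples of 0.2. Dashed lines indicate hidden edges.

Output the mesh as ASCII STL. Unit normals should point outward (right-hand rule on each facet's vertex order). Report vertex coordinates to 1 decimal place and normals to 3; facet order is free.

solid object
 facet normal 0.049 -0.146 0.988
  outer loop
   vertex 1.4 4.4 4.4
   vertex 1.0 0.2 3.8
   vertex 5.6 0.4 3.6
  endloop
 endfacet
 facet normal 0.666 0.615 0.422
  outer loop
   vertex 1.4 4.4 4.4
   vertex 5.6 0.4 3.6
   vertex 4.8 3.6 0.2
  endloop
 endfacet
 facet normal 0.032 -0.972 -0.233
  outer loop
   vertex 4.4 0.6 2.6
   vertex 5.6 0.4 3.6
   vertex 1.0 0.2 3.8
  endloop
 endfacet
 facet normal 0.455 -0.592 -0.665
  outer loop
   vertex 4.4 0.6 2.6
   vertex 4.8 3.6 0.2
   vertex 5.6 0.4 3.6
  endloop
 endfacet
 facet normal -0.204 -0.595 -0.777
  outer loop
   vertex 4.4 0.6 2.6
   vertex 1.0 0.2 3.8
   vertex 4.8 3.6 0.2
  endloop
 endfacet
 facet normal -0.677 -0.351 -0.647
  outer loop
   vertex 1.2 4.6 1.2
   vertex 1.0 0.2 3.8
   vertex 0.0 3.6 3.0
  endloop
 endfacet
 facet normal -0.354 -0.464 -0.812
  outer loop
   vertex 1.2 4.6 1.2
   vertex 4.8 3.6 0.2
   vertex 1.0 0.2 3.8
  endloop
 endfacet
 facet normal 0.427 0.887 0.176
  outer loop
   vertex 0.4 5.0 3.8
   vertex 1.4 4.4 4.4
   vertex 4.8 3.6 0.2
  endloop
 endfacet
 facet normal 0.248 0.966 -0.072
  outer loop
   vertex 0.4 5.0 3.8
   vertex 4.8 3.6 0.2
   vertex 1.2 4.6 1.2
  endloop
 endfacet
 facet normal -0.844 0.427 -0.325
  outer loop
   vertex 0.4 5.0 3.8
   vertex 1.2 4.6 1.2
   vertex 0.0 3.6 3.0
  endloop
 endfacet
 facet normal -0.808 -0.101 0.581
  outer loop
   vertex 0.4 5.0 3.8
   vertex 0.0 3.6 3.0
   vertex 1.0 0.2 3.8
  endloop
 endfacet
 facet normal -0.543 -0.068 0.837
  outer loop
   vertex 0.4 5.0 3.8
   vertex 1.0 0.2 3.8
   vertex 1.4 4.4 4.4
  endloop
 endfacet
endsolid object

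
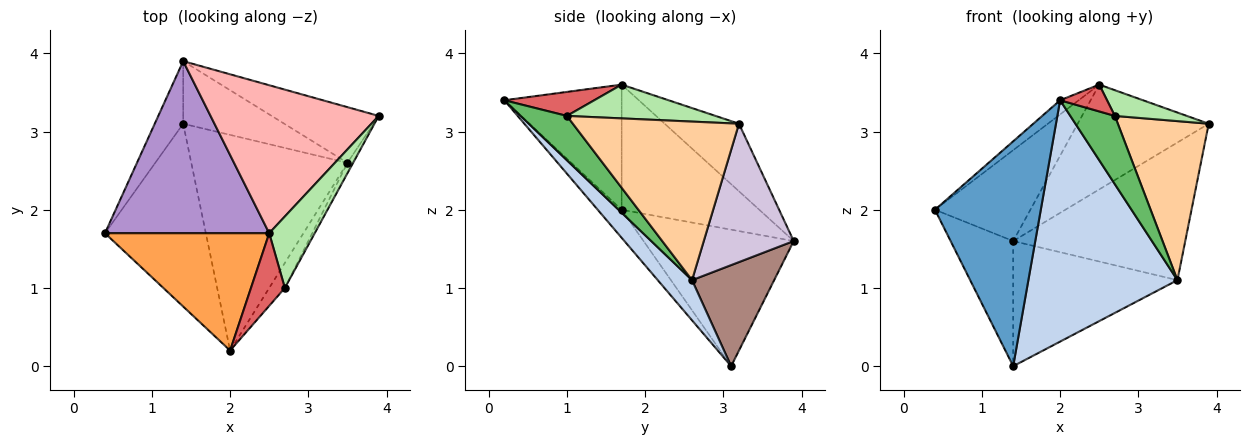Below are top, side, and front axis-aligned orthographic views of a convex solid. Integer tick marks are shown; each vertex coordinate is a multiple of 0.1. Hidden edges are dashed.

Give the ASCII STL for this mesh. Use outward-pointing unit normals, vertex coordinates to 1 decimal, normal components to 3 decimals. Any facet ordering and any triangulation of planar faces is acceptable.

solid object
 facet normal -0.173 -0.764 -0.621
  outer loop
   vertex 1.4 3.1 0.0
   vertex 2.0 0.2 3.4
   vertex 0.4 1.7 2.0
  endloop
 endfacet
 facet normal 0.169 -0.735 -0.657
  outer loop
   vertex 3.5 2.6 1.1
   vertex 2.0 0.2 3.4
   vertex 1.4 3.1 0.0
  endloop
 endfacet
 facet normal -0.603 0.096 0.792
  outer loop
   vertex 2.5 1.7 3.6
   vertex 0.4 1.7 2.0
   vertex 2.0 0.2 3.4
  endloop
 endfacet
 facet normal 0.877 -0.480 -0.031
  outer loop
   vertex 2.7 1.0 3.2
   vertex 3.5 2.6 1.1
   vertex 3.9 3.2 3.1
  endloop
 endfacet
 facet normal 0.698 -0.672 -0.246
  outer loop
   vertex 2.7 1.0 3.2
   vertex 2.0 0.2 3.4
   vertex 3.5 2.6 1.1
  endloop
 endfacet
 facet normal 0.573 -0.277 0.772
  outer loop
   vertex 2.7 1.0 3.2
   vertex 3.9 3.2 3.1
   vertex 2.5 1.7 3.6
  endloop
 endfacet
 facet normal 0.553 -0.289 0.782
  outer loop
   vertex 2.7 1.0 3.2
   vertex 2.5 1.7 3.6
   vertex 2.0 0.2 3.4
  endloop
 endfacet
 facet normal -0.311 0.549 0.775
  outer loop
   vertex 1.4 3.9 1.6
   vertex 2.5 1.7 3.6
   vertex 3.9 3.2 3.1
  endloop
 endfacet
 facet normal -0.559 0.387 0.733
  outer loop
   vertex 1.4 3.9 1.6
   vertex 0.4 1.7 2.0
   vertex 2.5 1.7 3.6
  endloop
 endfacet
 facet normal 0.436 0.834 -0.337
  outer loop
   vertex 1.4 3.9 1.6
   vertex 3.9 3.2 3.1
   vertex 3.5 2.6 1.1
  endloop
 endfacet
 facet normal 0.408 0.816 -0.408
  outer loop
   vertex 1.4 3.9 1.6
   vertex 3.5 2.6 1.1
   vertex 1.4 3.1 0.0
  endloop
 endfacet
 facet normal -0.906 0.378 -0.189
  outer loop
   vertex 1.4 3.9 1.6
   vertex 1.4 3.1 0.0
   vertex 0.4 1.7 2.0
  endloop
 endfacet
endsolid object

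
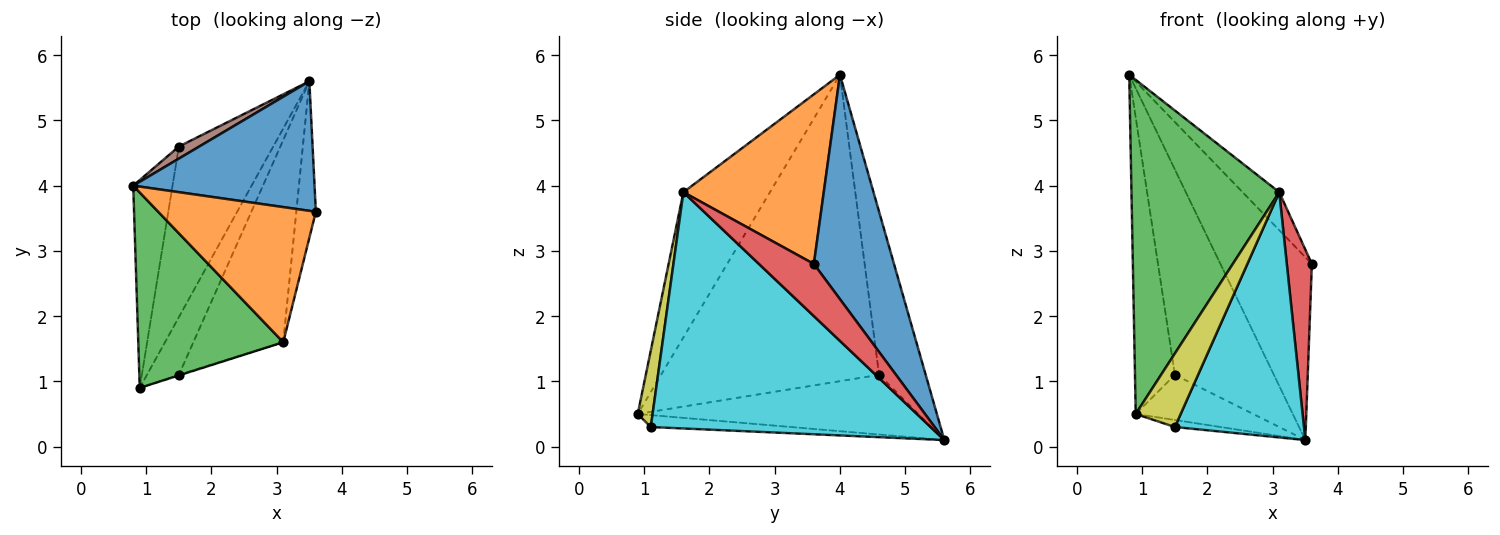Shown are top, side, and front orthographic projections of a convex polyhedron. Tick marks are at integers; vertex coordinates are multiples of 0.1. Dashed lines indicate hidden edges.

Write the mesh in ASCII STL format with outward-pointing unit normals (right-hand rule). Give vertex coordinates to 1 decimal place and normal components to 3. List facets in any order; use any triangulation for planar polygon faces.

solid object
 facet normal 0.582 0.664 0.470
  outer loop
   vertex 3.5 5.6 0.1
   vertex 0.8 4.0 5.7
   vertex 3.6 3.6 2.8
  endloop
 endfacet
 facet normal 0.719 0.188 0.669
  outer loop
   vertex 3.1 1.6 3.9
   vertex 3.6 3.6 2.8
   vertex 0.8 4.0 5.7
  endloop
 endfacet
 facet normal -0.451 -0.770 0.451
  outer loop
   vertex 3.1 1.6 3.9
   vertex 0.8 4.0 5.7
   vertex 0.9 0.9 0.5
  endloop
 endfacet
 facet normal 0.861 -0.393 -0.323
  outer loop
   vertex 3.1 1.6 3.9
   vertex 3.5 5.6 0.1
   vertex 3.6 3.6 2.8
  endloop
 endfacet
 facet normal -0.976 0.179 -0.125
  outer loop
   vertex 1.5 4.6 1.1
   vertex 0.9 0.9 0.5
   vertex 0.8 4.0 5.7
  endloop
 endfacet
 facet normal -0.425 0.904 0.053
  outer loop
   vertex 1.5 4.6 1.1
   vertex 0.8 4.0 5.7
   vertex 3.5 5.6 0.1
  endloop
 endfacet
 facet normal -0.522 0.218 -0.825
  outer loop
   vertex 1.5 4.6 1.1
   vertex 3.5 5.6 0.1
   vertex 0.9 0.9 0.5
  endloop
 endfacet
 facet normal -0.348 0.113 -0.931
  outer loop
   vertex 1.5 1.1 0.3
   vertex 0.9 0.9 0.5
   vertex 3.5 5.6 0.1
  endloop
 endfacet
 facet normal 0.314 -0.949 -0.008
  outer loop
   vertex 1.5 1.1 0.3
   vertex 3.1 1.6 3.9
   vertex 0.9 0.9 0.5
  endloop
 endfacet
 facet normal 0.858 -0.396 -0.326
  outer loop
   vertex 1.5 1.1 0.3
   vertex 3.5 5.6 0.1
   vertex 3.1 1.6 3.9
  endloop
 endfacet
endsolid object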